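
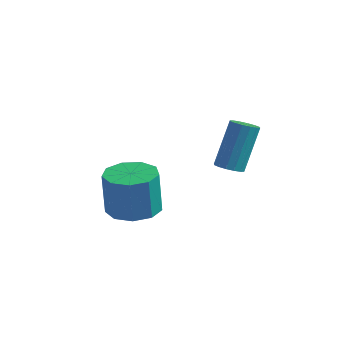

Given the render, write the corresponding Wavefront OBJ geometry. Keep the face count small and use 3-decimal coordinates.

v -3.677 -2.027 -4.243
v -2.648 -2.319 -4.221
v -2.714 -2.406 -2.314
v -3.743 -2.113 -2.337
v -2.702 -1.59 -4.19
v -2.768 -1.676 -2.283
v -3.212 -1.065 -4.184
v -3.278 -1.152 -2.277
v -3.939 -0.99 -4.206
v -4.006 -1.077 -2.299
v -4.544 -1.4 -4.245
v -4.61 -1.487 -2.338
v -4.743 -2.104 -4.284
v -4.81 -2.19 -2.377
v -4.443 -2.771 -4.304
v -4.51 -2.857 -2.397
v -3.785 -3.09 -4.295
v -3.851 -3.176 -2.388
v -3.076 -2.912 -4.263
v -3.142 -2.998 -2.356
v 0.594 -2.18 -0.594
v 1.02 -2.514 -0.45
v 1.092 -1.634 1.378
v 0.666 -1.3 1.234
v 1.145 -2.28 -0.568
v 1.216 -1.4 1.261
v 1.122 -2.019 -0.692
v 1.193 -1.14 1.136
v 0.957 -1.801 -0.79
v 1.029 -0.922 1.038
v 0.696 -1.685 -0.836
v 0.767 -0.806 0.992
v 0.407 -1.701 -0.817
v 0.478 -0.822 1.011
v 0.168 -1.846 -0.738
v 0.24 -0.966 1.09
v 0.044 -2.08 -0.621
v 0.115 -1.2 1.208
v 0.067 -2.34 -0.496
v 0.138 -1.461 1.332
v 0.231 -2.558 -0.398
v 0.303 -1.679 1.43
v 0.493 -2.674 -0.352
v 0.564 -1.795 1.476
v 0.782 -2.658 -0.371
v 0.853 -1.779 1.457
f 2 1 5
f 2 5 3
f 3 5 6
f 3 6 4
f 5 1 7
f 5 7 6
f 6 7 8
f 6 8 4
f 7 1 9
f 7 9 8
f 8 9 10
f 8 10 4
f 9 1 11
f 9 11 10
f 10 11 12
f 10 12 4
f 11 1 13
f 11 13 12
f 12 13 14
f 12 14 4
f 13 1 15
f 13 15 14
f 14 15 16
f 14 16 4
f 15 1 17
f 15 17 16
f 16 17 18
f 16 18 4
f 17 1 19
f 17 19 18
f 18 19 20
f 18 20 4
f 19 1 2
f 19 2 20
f 20 2 3
f 20 3 4
f 22 21 25
f 22 25 23
f 23 25 26
f 23 26 24
f 25 21 27
f 25 27 26
f 26 27 28
f 26 28 24
f 27 21 29
f 27 29 28
f 28 29 30
f 28 30 24
f 29 21 31
f 29 31 30
f 30 31 32
f 30 32 24
f 31 21 33
f 31 33 32
f 32 33 34
f 32 34 24
f 33 21 35
f 33 35 34
f 34 35 36
f 34 36 24
f 35 21 37
f 35 37 36
f 36 37 38
f 36 38 24
f 37 21 39
f 37 39 38
f 38 39 40
f 38 40 24
f 39 21 41
f 39 41 40
f 40 41 42
f 40 42 24
f 41 21 43
f 41 43 42
f 42 43 44
f 42 44 24
f 43 21 45
f 43 45 44
f 44 45 46
f 44 46 24
f 45 21 22
f 45 22 46
f 46 22 23
f 46 23 24



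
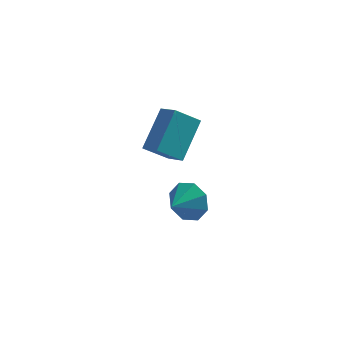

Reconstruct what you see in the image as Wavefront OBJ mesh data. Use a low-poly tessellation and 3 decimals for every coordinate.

v 2.727 -2.161 1.996
v 3.418 -0.571 3.351
v 2.063 -1.41 1.454
v 2.754 0.18 2.808
v 3.806 -1.86 1.092
v 4.497 -0.27 2.446
v 3.142 -1.109 0.549
v 3.833 0.481 1.904
v 3.996 -0.583 -2.912
v 4.443 -1.256 -3.598
v 3.304 -1.577 -2.388
v 4.867 -1.187 -2.909
v 4.78 -0.765 -2.222
v 4.234 -0.236 -1.939
v 3.549 0.09 -2.226
v 3.125 0.022 -2.915
v 3.212 -0.401 -3.602
v 3.758 -0.93 -3.885
f 2 4 1
f 5 2 1
f 1 4 3
f 3 5 1
f 2 8 4
f 6 2 5
f 6 8 2
f 4 8 3
f 7 5 3
f 3 8 7
f 7 6 5
f 8 6 7
f 10 9 12
f 10 12 11
f 12 9 13
f 12 13 11
f 13 9 14
f 13 14 11
f 14 9 15
f 14 15 11
f 15 9 16
f 15 16 11
f 16 9 17
f 16 17 11
f 17 9 18
f 17 18 11
f 18 9 10
f 18 10 11



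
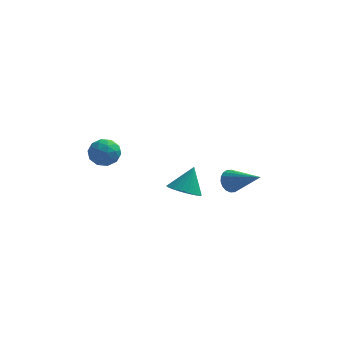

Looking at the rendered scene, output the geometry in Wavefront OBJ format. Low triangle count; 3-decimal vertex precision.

v -0.082 -2.423 0.602
v 0.338 -1.839 0.169
v 0.302 -1.797 1.818
v -0.003 -1.69 0.2
v -0.36 -1.686 0.311
v -0.662 -1.829 0.479
v -0.849 -2.089 0.672
v -0.884 -2.415 0.851
v -0.76 -2.743 0.981
v -0.501 -3.008 1.036
v -0.16 -3.156 1.004
v 0.197 -3.16 0.894
v 0.499 -3.017 0.725
v 0.686 -2.757 0.532
v 0.721 -2.431 0.353
v 0.597 -2.103 0.224
v -3.807 -2.455 2.903
v -3.273 -2.423 3.496
v -3.887 -3.737 3.044
v -3.353 -3.705 3.637
v -4.083 -3.399 3.741
v -4.034 -2.607 3.654
v -3.126 -3.553 2.886
v -3.077 -2.761 2.799
v -2.851 -3.102 3.485
v -3.443 -3.006 4.014
v -3.717 -3.154 2.526
v -4.309 -3.058 3.055
v -3.533 -2.326 3.187
v -3.627 -3.834 3.353
v -4.057 -3.654 3.414
v -3.742 -3.635 3.763
v -3.981 -2.434 3.28
v -3.666 -2.415 3.628
v -4.143 -2.99 3.773
v -3.494 -3.745 2.912
v -3.179 -3.726 3.26
v -3.418 -2.525 2.777
v -3.103 -2.506 3.126
v -3.017 -3.17 2.767
v -2.971 -2.706 3.529
v -3.018 -3.46 3.612
v -2.885 -3.371 3.171
v -2.856 -2.905 3.12
v -3.319 -2.65 3.84
v -3.366 -3.404 3.923
v -3.795 -3.224 3.984
v -3.766 -2.759 3.933
v -3.071 -3.049 3.834
v -3.794 -2.756 2.617
v -3.841 -3.51 2.7
v -3.394 -3.401 2.607
v -3.365 -2.936 2.556
v -4.142 -2.7 2.928
v -4.189 -3.454 3.011
v -4.304 -3.255 3.42
v -4.275 -2.789 3.369
v -4.089 -3.111 2.706
v 1.87 -0.47 0.165
v 2.232 -0.483 -0.387
v 3.29 -1.39 1.115
v 2.312 -0.23 -0.262
v 2.305 -0.024 -0.053
v 2.212 0.093 0.2
v 2.051 0.099 0.445
v 1.855 -0.008 0.636
v 1.661 -0.206 0.732
v 1.509 -0.457 0.717
v 1.428 -0.71 0.592
v 1.435 -0.916 0.383
v 1.529 -1.034 0.13
v 1.689 -1.039 -0.116
v 1.886 -0.932 -0.306
v 2.08 -0.734 -0.403
f 2 1 4
f 2 4 3
f 4 1 5
f 4 5 3
f 5 1 6
f 5 6 3
f 6 1 7
f 6 7 3
f 7 1 8
f 7 8 3
f 8 1 9
f 8 9 3
f 9 1 10
f 9 10 3
f 10 1 11
f 10 11 3
f 11 1 12
f 11 12 3
f 12 1 13
f 12 13 3
f 13 1 14
f 13 14 3
f 14 1 15
f 14 15 3
f 15 1 16
f 15 16 3
f 16 1 2
f 16 2 3
f 17 54 33
f 54 28 57
f 33 57 22
f 54 57 33
f 17 33 29
f 33 22 34
f 29 34 18
f 33 34 29
f 17 29 38
f 29 18 39
f 38 39 24
f 29 39 38
f 17 38 50
f 38 24 53
f 50 53 27
f 38 53 50
f 17 50 54
f 50 27 58
f 54 58 28
f 50 58 54
f 18 34 45
f 34 22 48
f 45 48 26
f 34 48 45
f 22 57 35
f 57 28 56
f 35 56 21
f 57 56 35
f 28 58 55
f 58 27 51
f 55 51 19
f 58 51 55
f 27 53 52
f 53 24 40
f 52 40 23
f 53 40 52
f 24 39 44
f 39 18 41
f 44 41 25
f 39 41 44
f 20 46 32
f 46 26 47
f 32 47 21
f 46 47 32
f 20 32 30
f 32 21 31
f 30 31 19
f 32 31 30
f 20 30 37
f 30 19 36
f 37 36 23
f 30 36 37
f 20 37 42
f 37 23 43
f 42 43 25
f 37 43 42
f 20 42 46
f 42 25 49
f 46 49 26
f 42 49 46
f 21 47 35
f 47 26 48
f 35 48 22
f 47 48 35
f 19 31 55
f 31 21 56
f 55 56 28
f 31 56 55
f 23 36 52
f 36 19 51
f 52 51 27
f 36 51 52
f 25 43 44
f 43 23 40
f 44 40 24
f 43 40 44
f 26 49 45
f 49 25 41
f 45 41 18
f 49 41 45
f 60 59 62
f 60 62 61
f 62 59 63
f 62 63 61
f 63 59 64
f 63 64 61
f 64 59 65
f 64 65 61
f 65 59 66
f 65 66 61
f 66 59 67
f 66 67 61
f 67 59 68
f 67 68 61
f 68 59 69
f 68 69 61
f 69 59 70
f 69 70 61
f 70 59 71
f 70 71 61
f 71 59 72
f 71 72 61
f 72 59 73
f 72 73 61
f 73 59 74
f 73 74 61
f 74 59 60
f 74 60 61



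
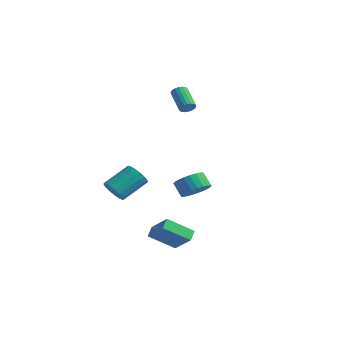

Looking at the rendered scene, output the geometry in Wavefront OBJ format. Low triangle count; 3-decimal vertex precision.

v 0.53 0.973 -2.078
v 1.296 0.813 -1.423
v 0.576 0.868 -0.567
v -0.19 1.027 -1.222
v 1.296 1.211 -1.448
v 0.576 1.265 -0.592
v 1.18 1.571 -1.569
v 0.46 1.626 -0.713
v 0.965 1.841 -1.767
v 0.245 1.896 -0.912
v 0.684 1.979 -2.013
v -0.036 2.034 -1.157
v 0.379 1.963 -2.269
v -0.341 2.018 -1.413
v 0.097 1.797 -2.495
v -0.623 1.852 -1.639
v -0.118 1.505 -2.658
v -0.839 1.56 -1.802
v -0.236 1.132 -2.733
v -0.956 1.187 -1.877
v -0.236 0.735 -2.708
v -0.956 0.789 -1.852
v -0.12 0.374 -2.587
v -0.84 0.429 -1.731
v 0.095 0.104 -2.388
v -0.625 0.159 -1.533
v 0.376 -0.034 -2.143
v -0.344 0.021 -1.287
v 0.681 -0.018 -1.887
v -0.039 0.037 -1.031
v 0.963 0.148 -1.661
v 0.243 0.203 -0.805
v 1.179 0.44 -1.498
v 0.458 0.495 -0.642
v -3.97 -1.725 -2.676
v -3.614 -1.316 -3.394
v -3.233 0.374 -2.243
v -3.59 -0.035 -1.524
v -4.031 -1.21 -3.411
v -3.651 0.48 -2.26
v -4.434 -1.222 -3.26
v -4.054 0.468 -2.109
v -4.731 -1.35 -2.975
v -4.351 0.341 -1.824
v -4.854 -1.563 -2.622
v -4.473 0.127 -1.471
v -4.774 -1.813 -2.28
v -4.393 -0.123 -1.129
v -4.51 -2.043 -2.03
v -4.129 -0.353 -0.878
v -4.122 -2.201 -1.927
v -3.742 -0.511 -0.776
v -3.7 -2.249 -1.996
v -3.319 -0.559 -0.844
v -3.339 -2.177 -2.22
v -2.959 -0.487 -1.069
v -3.123 -2.002 -2.549
v -2.743 -0.312 -1.398
v -3.101 -1.763 -2.907
v -2.721 -0.073 -1.756
v -3.278 -1.516 -3.212
v -2.898 0.174 -2.061
v -2.833 3.529 3.444
v -2.504 3.926 3.664
v -3.818 4.447 4.695
v -4.147 4.051 4.476
v -2.609 4.042 3.47
v -3.924 4.563 4.501
v -2.759 4.057 3.272
v -4.074 4.578 4.303
v -2.924 3.967 3.107
v -4.238 4.488 4.138
v -3.07 3.791 3.01
v -4.385 4.312 4.041
v -3.17 3.562 2.998
v -4.484 4.084 4.029
v -3.202 3.328 3.075
v -4.517 3.849 4.106
v -3.162 3.133 3.225
v -4.476 3.654 4.256
v -3.056 3.017 3.419
v -4.371 3.538 4.45
v -2.906 3.002 3.617
v -4.221 3.523 4.648
v -2.742 3.092 3.782
v -4.056 3.613 4.813
v -2.595 3.268 3.879
v -3.91 3.789 4.91
v -2.496 3.496 3.891
v -3.81 4.018 4.922
v -2.463 3.731 3.814
v -3.778 4.252 4.845
v 1.381 -3.86 -4.175
v 1.062 -3.243 -3.72
v 2.36 -2.56 -5.25
v 2.041 -1.944 -4.795
v 2.799 -3.976 -3.025
v 2.48 -3.36 -2.57
v 3.778 -2.677 -4.1
v 3.459 -2.06 -3.645
f 2 1 5
f 2 5 3
f 3 5 6
f 3 6 4
f 5 1 7
f 5 7 6
f 6 7 8
f 6 8 4
f 7 1 9
f 7 9 8
f 8 9 10
f 8 10 4
f 9 1 11
f 9 11 10
f 10 11 12
f 10 12 4
f 11 1 13
f 11 13 12
f 12 13 14
f 12 14 4
f 13 1 15
f 13 15 14
f 14 15 16
f 14 16 4
f 15 1 17
f 15 17 16
f 16 17 18
f 16 18 4
f 17 1 19
f 17 19 18
f 18 19 20
f 18 20 4
f 19 1 21
f 19 21 20
f 20 21 22
f 20 22 4
f 21 1 23
f 21 23 22
f 22 23 24
f 22 24 4
f 23 1 25
f 23 25 24
f 24 25 26
f 24 26 4
f 25 1 27
f 25 27 26
f 26 27 28
f 26 28 4
f 27 1 29
f 27 29 28
f 28 29 30
f 28 30 4
f 29 1 31
f 29 31 30
f 30 31 32
f 30 32 4
f 31 1 33
f 31 33 32
f 32 33 34
f 32 34 4
f 33 1 2
f 33 2 34
f 34 2 3
f 34 3 4
f 36 35 39
f 36 39 37
f 37 39 40
f 37 40 38
f 39 35 41
f 39 41 40
f 40 41 42
f 40 42 38
f 41 35 43
f 41 43 42
f 42 43 44
f 42 44 38
f 43 35 45
f 43 45 44
f 44 45 46
f 44 46 38
f 45 35 47
f 45 47 46
f 46 47 48
f 46 48 38
f 47 35 49
f 47 49 48
f 48 49 50
f 48 50 38
f 49 35 51
f 49 51 50
f 50 51 52
f 50 52 38
f 51 35 53
f 51 53 52
f 52 53 54
f 52 54 38
f 53 35 55
f 53 55 54
f 54 55 56
f 54 56 38
f 55 35 57
f 55 57 56
f 56 57 58
f 56 58 38
f 57 35 59
f 57 59 58
f 58 59 60
f 58 60 38
f 59 35 61
f 59 61 60
f 60 61 62
f 60 62 38
f 61 35 36
f 61 36 62
f 62 36 37
f 62 37 38
f 64 63 67
f 64 67 65
f 65 67 68
f 65 68 66
f 67 63 69
f 67 69 68
f 68 69 70
f 68 70 66
f 69 63 71
f 69 71 70
f 70 71 72
f 70 72 66
f 71 63 73
f 71 73 72
f 72 73 74
f 72 74 66
f 73 63 75
f 73 75 74
f 74 75 76
f 74 76 66
f 75 63 77
f 75 77 76
f 76 77 78
f 76 78 66
f 77 63 79
f 77 79 78
f 78 79 80
f 78 80 66
f 79 63 81
f 79 81 80
f 80 81 82
f 80 82 66
f 81 63 83
f 81 83 82
f 82 83 84
f 82 84 66
f 83 63 85
f 83 85 84
f 84 85 86
f 84 86 66
f 85 63 87
f 85 87 86
f 86 87 88
f 86 88 66
f 87 63 89
f 87 89 88
f 88 89 90
f 88 90 66
f 89 63 91
f 89 91 90
f 90 91 92
f 90 92 66
f 91 63 64
f 91 64 92
f 92 64 65
f 92 65 66
f 94 96 93
f 97 94 93
f 93 96 95
f 95 97 93
f 94 100 96
f 98 94 97
f 98 100 94
f 96 100 95
f 99 97 95
f 95 100 99
f 99 98 97
f 100 98 99



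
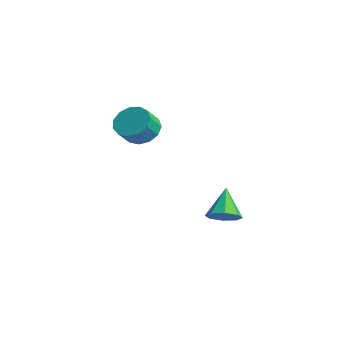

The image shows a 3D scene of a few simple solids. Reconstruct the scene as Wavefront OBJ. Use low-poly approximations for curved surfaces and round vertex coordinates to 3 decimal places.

v -0.491 1.871 -3.857
v -0.015 2.689 -3.932
v -1.489 2.589 -2.343
v -0.624 2.684 -4.33
v -1.155 2.202 -4.451
v -1.297 1.526 -4.224
v -0.968 1.052 -3.782
v -0.359 1.058 -3.384
v 0.172 1.539 -3.263
v 0.314 2.215 -3.49
v -2.299 -1.75 2.272
v -1.565 -1.086 2.593
v -1.187 -1.907 3.428
v -1.921 -2.57 3.108
v -2.04 -0.975 2.916
v -1.663 -1.796 3.752
v -2.598 -1.11 3.036
v -2.221 -1.93 3.871
v -3.06 -1.448 2.913
v -2.683 -2.268 3.748
v -3.281 -1.882 2.586
v -2.904 -2.702 3.422
v -3.19 -2.274 2.16
v -2.813 -3.094 2.996
v -2.816 -2.499 1.77
v -2.439 -3.32 2.605
v -2.277 -2.487 1.539
v -1.9 -3.307 2.374
v -1.746 -2.24 1.541
v -1.368 -3.061 2.376
v -1.39 -1.838 1.775
v -1.012 -2.659 2.61
v -1.322 -1.408 2.167
v -0.945 -2.228 3.002
f 2 1 4
f 2 4 3
f 4 1 5
f 4 5 3
f 5 1 6
f 5 6 3
f 6 1 7
f 6 7 3
f 7 1 8
f 7 8 3
f 8 1 9
f 8 9 3
f 9 1 10
f 9 10 3
f 10 1 2
f 10 2 3
f 12 11 15
f 12 15 13
f 13 15 16
f 13 16 14
f 15 11 17
f 15 17 16
f 16 17 18
f 16 18 14
f 17 11 19
f 17 19 18
f 18 19 20
f 18 20 14
f 19 11 21
f 19 21 20
f 20 21 22
f 20 22 14
f 21 11 23
f 21 23 22
f 22 23 24
f 22 24 14
f 23 11 25
f 23 25 24
f 24 25 26
f 24 26 14
f 25 11 27
f 25 27 26
f 26 27 28
f 26 28 14
f 27 11 29
f 27 29 28
f 28 29 30
f 28 30 14
f 29 11 31
f 29 31 30
f 30 31 32
f 30 32 14
f 31 11 33
f 31 33 32
f 32 33 34
f 32 34 14
f 33 11 12
f 33 12 34
f 34 12 13
f 34 13 14



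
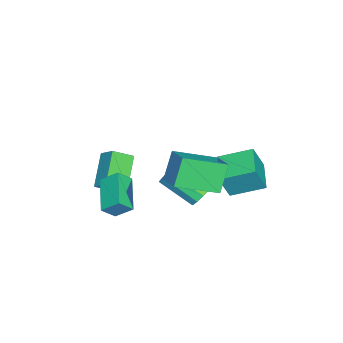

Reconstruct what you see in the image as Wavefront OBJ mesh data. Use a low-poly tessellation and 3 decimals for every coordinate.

v -4.683 0.672 -2.607
v -4.23 0.25 -1.219
v -5.097 2.286 -1.982
v -4.645 1.865 -0.594
v -3.155 1.195 -2.946
v -2.703 0.774 -1.558
v -3.57 2.81 -2.321
v -3.117 2.388 -0.933
v -1.994 0.186 -2.271
v -1.382 -0.053 -2.512
v -1.594 -1.686 -1.431
v -2.206 -1.446 -1.189
v -1.304 0.175 -2.153
v -1.516 -1.458 -1.071
v -1.489 0.407 -1.839
v -1.702 -1.226 -0.757
v -1.868 0.555 -1.689
v -2.08 -1.078 -0.608
v -2.294 0.562 -1.762
v -2.506 -1.07 -0.681
v -2.606 0.426 -2.029
v -2.818 -1.207 -0.948
v -2.684 0.198 -2.389
v -2.896 -1.435 -1.307
v -2.498 -0.034 -2.703
v -2.711 -1.667 -1.621
v -2.12 -0.182 -2.852
v -2.332 -1.815 -1.771
v -1.694 -0.19 -2.779
v -1.906 -1.822 -1.698
v -0.577 -0.786 1.702
v 0.518 0.032 2.245
v -1.547 1.021 0.935
v -0.453 1.839 1.478
v 0.213 -0.939 0.342
v 1.307 -0.121 0.885
v -0.758 0.868 -0.425
v 0.337 1.686 0.118
v 1.078 -2.912 -2.015
v -0.566 -3.51 -1.327
v 1.051 -2.067 -1.344
v -0.593 -2.665 -0.656
v 1.533 -3.415 -1.364
v -0.111 -4.013 -0.676
v 1.506 -2.57 -0.693
v -0.138 -3.168 -0.005
v -1.389 -3.732 -2.439
v -2.886 -3.902 -1.266
v -0.952 -3.013 -1.779
v -2.449 -3.182 -0.605
v -0.851 -4.578 -1.875
v -2.348 -4.747 -0.701
v -0.414 -3.858 -1.214
v -1.911 -4.028 -0.041
f 2 4 1
f 5 2 1
f 1 4 3
f 3 5 1
f 2 8 4
f 6 2 5
f 6 8 2
f 4 8 3
f 7 5 3
f 3 8 7
f 7 6 5
f 8 6 7
f 10 9 13
f 10 13 11
f 11 13 14
f 11 14 12
f 13 9 15
f 13 15 14
f 14 15 16
f 14 16 12
f 15 9 17
f 15 17 16
f 16 17 18
f 16 18 12
f 17 9 19
f 17 19 18
f 18 19 20
f 18 20 12
f 19 9 21
f 19 21 20
f 20 21 22
f 20 22 12
f 21 9 23
f 21 23 22
f 22 23 24
f 22 24 12
f 23 9 25
f 23 25 24
f 24 25 26
f 24 26 12
f 25 9 27
f 25 27 26
f 26 27 28
f 26 28 12
f 27 9 29
f 27 29 28
f 28 29 30
f 28 30 12
f 29 9 10
f 29 10 30
f 30 10 11
f 30 11 12
f 32 34 31
f 35 32 31
f 31 34 33
f 33 35 31
f 32 38 34
f 36 32 35
f 36 38 32
f 34 38 33
f 37 35 33
f 33 38 37
f 37 36 35
f 38 36 37
f 40 42 39
f 43 40 39
f 39 42 41
f 41 43 39
f 40 46 42
f 44 40 43
f 44 46 40
f 42 46 41
f 45 43 41
f 41 46 45
f 45 44 43
f 46 44 45
f 48 50 47
f 51 48 47
f 47 50 49
f 49 51 47
f 48 54 50
f 52 48 51
f 52 54 48
f 50 54 49
f 53 51 49
f 49 54 53
f 53 52 51
f 54 52 53



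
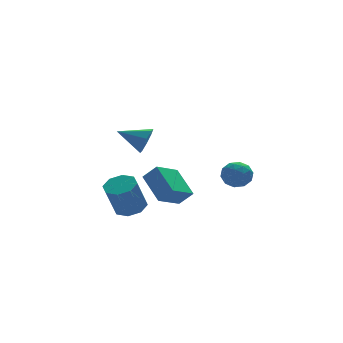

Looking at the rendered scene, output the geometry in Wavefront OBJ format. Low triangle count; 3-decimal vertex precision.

v -3.483 -0.353 -1.362
v -2.665 -0.89 -1.156
v -3.418 -1.283 0.809
v -4.237 -0.747 0.602
v -2.584 -0.15 -0.976
v -3.337 -0.543 0.988
v -3.029 0.471 -1.023
v -3.782 0.077 0.941
v -3.741 0.608 -1.268
v -4.494 0.215 0.696
v -4.302 0.183 -1.569
v -5.055 -0.21 0.396
v -4.383 -0.557 -1.748
v -5.136 -0.95 0.216
v -3.938 -1.177 -1.701
v -4.691 -1.571 0.263
v -3.226 -1.315 -1.456
v -3.979 -1.708 0.508
v 3.991 0.962 0.21
v 4.3 0.543 -0.643
v 2.46 0.617 -0.177
v 2.769 0.198 -1.03
v 2.973 -0.24 -0.155
v 3.919 -0.027 0.084
v 2.841 1.187 -0.904
v 3.787 1.4 -0.665
v 3.59 0.682 -1.331
v 3.671 -0.2 -0.868
v 3.089 1.36 0.048
v 3.17 0.478 0.511
v 4.28 0.783 -0.182
v 2.48 0.377 -0.638
v 2.6 0.12 -0.123
v 2.782 -0.126 -0.624
v 4.056 0.448 0.245
v 4.238 0.202 -0.256
v 3.457 -0.258 0.03
v 2.522 0.958 -0.564
v 2.704 0.712 -1.065
v 3.978 1.286 -0.196
v 4.16 1.04 -0.697
v 3.303 1.418 -0.85
v 4.044 0.618 -1.088
v 3.145 0.415 -1.316
v 3.187 0.996 -1.242
v 3.743 1.122 -1.101
v 4.092 0.1 -0.816
v 3.192 -0.103 -1.043
v 3.312 -0.36 -0.529
v 3.868 -0.235 -0.389
v 3.675 0.182 -1.22
v 3.568 1.263 0.223
v 2.668 1.06 -0.004
v 2.892 1.395 -0.431
v 3.448 1.52 -0.291
v 3.615 0.745 0.496
v 2.716 0.542 0.268
v 3.017 0.038 0.281
v 3.573 0.164 0.422
v 3.085 0.978 0.4
v -1.672 1.782 2.595
v -1.16 2.075 3.34
v -3.108 2.738 3.205
v -1.104 2.524 2.771
v -1.38 2.538 2.098
v -1.827 2.11 1.717
v -2.183 1.49 1.85
v -2.239 1.041 2.419
v -1.963 1.027 3.092
v -1.516 1.455 3.473
v -2.199 -1.327 -0.74
v -1.529 -1.791 0.127
v -2.435 0.485 0.412
v -1.765 0.021 1.279
v -0.675 -0.621 -1.539
v -0.005 -1.085 -0.672
v -0.911 1.191 -0.387
v -0.241 0.727 0.48
f 2 1 5
f 2 5 3
f 3 5 6
f 3 6 4
f 5 1 7
f 5 7 6
f 6 7 8
f 6 8 4
f 7 1 9
f 7 9 8
f 8 9 10
f 8 10 4
f 9 1 11
f 9 11 10
f 10 11 12
f 10 12 4
f 11 1 13
f 11 13 12
f 12 13 14
f 12 14 4
f 13 1 15
f 13 15 14
f 14 15 16
f 14 16 4
f 15 1 17
f 15 17 16
f 16 17 18
f 16 18 4
f 17 1 2
f 17 2 18
f 18 2 3
f 18 3 4
f 19 56 35
f 56 30 59
f 35 59 24
f 56 59 35
f 19 35 31
f 35 24 36
f 31 36 20
f 35 36 31
f 19 31 40
f 31 20 41
f 40 41 26
f 31 41 40
f 19 40 52
f 40 26 55
f 52 55 29
f 40 55 52
f 19 52 56
f 52 29 60
f 56 60 30
f 52 60 56
f 20 36 47
f 36 24 50
f 47 50 28
f 36 50 47
f 24 59 37
f 59 30 58
f 37 58 23
f 59 58 37
f 30 60 57
f 60 29 53
f 57 53 21
f 60 53 57
f 29 55 54
f 55 26 42
f 54 42 25
f 55 42 54
f 26 41 46
f 41 20 43
f 46 43 27
f 41 43 46
f 22 48 34
f 48 28 49
f 34 49 23
f 48 49 34
f 22 34 32
f 34 23 33
f 32 33 21
f 34 33 32
f 22 32 39
f 32 21 38
f 39 38 25
f 32 38 39
f 22 39 44
f 39 25 45
f 44 45 27
f 39 45 44
f 22 44 48
f 44 27 51
f 48 51 28
f 44 51 48
f 23 49 37
f 49 28 50
f 37 50 24
f 49 50 37
f 21 33 57
f 33 23 58
f 57 58 30
f 33 58 57
f 25 38 54
f 38 21 53
f 54 53 29
f 38 53 54
f 27 45 46
f 45 25 42
f 46 42 26
f 45 42 46
f 28 51 47
f 51 27 43
f 47 43 20
f 51 43 47
f 62 61 64
f 62 64 63
f 64 61 65
f 64 65 63
f 65 61 66
f 65 66 63
f 66 61 67
f 66 67 63
f 67 61 68
f 67 68 63
f 68 61 69
f 68 69 63
f 69 61 70
f 69 70 63
f 70 61 62
f 70 62 63
f 72 74 71
f 75 72 71
f 71 74 73
f 73 75 71
f 72 78 74
f 76 72 75
f 76 78 72
f 74 78 73
f 77 75 73
f 73 78 77
f 77 76 75
f 78 76 77



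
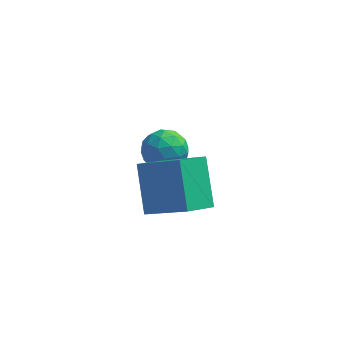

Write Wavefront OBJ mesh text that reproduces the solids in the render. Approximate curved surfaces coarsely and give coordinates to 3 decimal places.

v 3.759 -3.113 2.543
v 3.355 -1.916 3.811
v 2.375 -2.578 1.597
v 1.971 -1.381 2.866
v 4.449 -2.299 1.994
v 4.045 -1.102 3.263
v 3.065 -1.764 1.049
v 2.661 -0.567 2.317
v 2.581 1.816 0.361
v 3.15 1.266 0.616
v 1.71 1.334 1.264
v 2.279 0.784 1.519
v 2.386 1.594 1.672
v 2.924 1.892 1.114
v 1.936 0.708 0.766
v 2.474 1.006 0.208
v 2.751 0.582 0.866
v 3.029 1.129 1.426
v 1.831 1.471 0.454
v 2.109 2.018 1.014
v 2.942 1.583 0.409
v 1.918 1.017 1.471
v 1.981 1.492 1.561
v 2.315 1.17 1.711
v 2.809 1.951 0.702
v 3.143 1.628 0.852
v 2.694 1.821 1.472
v 1.717 0.972 1.028
v 2.051 0.649 1.178
v 2.545 1.43 0.169
v 2.879 1.108 0.319
v 2.166 0.779 0.408
v 3.042 0.858 0.706
v 2.53 0.575 1.237
v 2.329 0.53 0.795
v 2.645 0.705 0.466
v 3.205 1.18 1.035
v 2.693 0.897 1.566
v 2.756 1.372 1.656
v 3.072 1.548 1.328
v 2.971 0.778 1.183
v 2.167 1.703 0.314
v 1.655 1.42 0.845
v 1.788 1.052 0.552
v 2.104 1.228 0.224
v 2.33 2.025 0.643
v 1.818 1.742 1.174
v 2.215 1.895 1.414
v 2.531 2.07 1.085
v 1.889 1.822 0.697
f 2 4 1
f 5 2 1
f 1 4 3
f 3 5 1
f 2 8 4
f 6 2 5
f 6 8 2
f 4 8 3
f 7 5 3
f 3 8 7
f 7 6 5
f 8 6 7
f 9 46 25
f 46 20 49
f 25 49 14
f 46 49 25
f 9 25 21
f 25 14 26
f 21 26 10
f 25 26 21
f 9 21 30
f 21 10 31
f 30 31 16
f 21 31 30
f 9 30 42
f 30 16 45
f 42 45 19
f 30 45 42
f 9 42 46
f 42 19 50
f 46 50 20
f 42 50 46
f 10 26 37
f 26 14 40
f 37 40 18
f 26 40 37
f 14 49 27
f 49 20 48
f 27 48 13
f 49 48 27
f 20 50 47
f 50 19 43
f 47 43 11
f 50 43 47
f 19 45 44
f 45 16 32
f 44 32 15
f 45 32 44
f 16 31 36
f 31 10 33
f 36 33 17
f 31 33 36
f 12 38 24
f 38 18 39
f 24 39 13
f 38 39 24
f 12 24 22
f 24 13 23
f 22 23 11
f 24 23 22
f 12 22 29
f 22 11 28
f 29 28 15
f 22 28 29
f 12 29 34
f 29 15 35
f 34 35 17
f 29 35 34
f 12 34 38
f 34 17 41
f 38 41 18
f 34 41 38
f 13 39 27
f 39 18 40
f 27 40 14
f 39 40 27
f 11 23 47
f 23 13 48
f 47 48 20
f 23 48 47
f 15 28 44
f 28 11 43
f 44 43 19
f 28 43 44
f 17 35 36
f 35 15 32
f 36 32 16
f 35 32 36
f 18 41 37
f 41 17 33
f 37 33 10
f 41 33 37



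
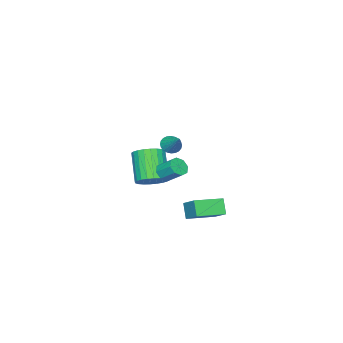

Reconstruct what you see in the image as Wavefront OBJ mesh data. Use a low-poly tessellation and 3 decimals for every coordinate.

v 2.293 0.484 -1.003
v 2.545 0.129 -0.533
v 2.538 1.062 0.173
v 2.287 1.416 -0.297
v 2.887 0.342 -0.811
v 2.881 1.275 -0.105
v 2.882 0.638 -1.201
v 2.875 1.571 -0.495
v 2.532 0.843 -1.476
v 2.525 1.776 -0.769
v 2.042 0.838 -1.473
v 2.035 1.771 -0.767
v 1.699 0.625 -1.195
v 1.693 1.558 -0.489
v 1.705 0.329 -0.805
v 1.698 1.262 -0.099
v 2.055 0.124 -0.531
v 2.048 1.057 0.176
v -1.153 -3.083 -4.131
v -0.28 -3.172 -3.693
v -1.235 -4.165 -1.991
v -2.107 -4.077 -2.429
v -0.396 -2.833 -3.561
v -1.351 -3.826 -1.858
v -0.628 -2.531 -3.515
v -1.582 -3.525 -1.812
v -0.939 -2.314 -3.563
v -1.893 -3.308 -1.86
v -1.282 -2.214 -3.697
v -2.237 -3.208 -1.995
v -1.606 -2.247 -3.898
v -2.561 -3.24 -2.195
v -1.861 -2.406 -4.134
v -2.816 -3.4 -2.431
v -2.008 -2.669 -4.369
v -2.963 -3.662 -2.667
v -2.025 -2.995 -4.569
v -2.98 -3.988 -2.867
v -1.909 -3.334 -4.702
v -2.864 -4.327 -2.999
v -1.678 -3.635 -4.748
v -2.632 -4.629 -3.045
v -1.367 -3.852 -4.7
v -2.321 -4.846 -2.997
v -1.023 -3.952 -4.565
v -1.978 -4.946 -2.863
v -0.699 -3.92 -4.365
v -1.654 -4.913 -2.662
v -0.444 -3.76 -4.129
v -1.399 -4.754 -2.426
v -0.297 -3.498 -3.893
v -1.252 -4.491 -2.191
v 1.14 0.012 0.522
v 1.461 -0.434 0.81
v 1.74 1.048 1.458
v 1.616 -0.368 0.637
v 1.7 -0.244 0.447
v 1.698 -0.081 0.268
v 1.611 0.096 0.127
v 1.452 0.26 0.047
v 1.246 0.386 0.039
v 1.024 0.456 0.105
v 0.819 0.457 0.234
v 0.664 0.391 0.407
v 0.58 0.268 0.597
v 0.582 0.105 0.776
v 0.669 -0.072 0.917
v 0.828 -0.236 0.997
v 1.034 -0.363 1.005
v 1.256 -0.432 0.939
v 1.044 2.72 -3.032
v 1.57 3.814 -2.275
v 1.413 3.167 -3.932
v 1.938 4.26 -3.175
v 2.522 1.88 -2.845
v 3.047 2.973 -2.088
v 2.89 2.326 -3.745
v 3.416 3.42 -2.988
f 2 1 5
f 2 5 3
f 3 5 6
f 3 6 4
f 5 1 7
f 5 7 6
f 6 7 8
f 6 8 4
f 7 1 9
f 7 9 8
f 8 9 10
f 8 10 4
f 9 1 11
f 9 11 10
f 10 11 12
f 10 12 4
f 11 1 13
f 11 13 12
f 12 13 14
f 12 14 4
f 13 1 15
f 13 15 14
f 14 15 16
f 14 16 4
f 15 1 17
f 15 17 16
f 16 17 18
f 16 18 4
f 17 1 2
f 17 2 18
f 18 2 3
f 18 3 4
f 20 19 23
f 20 23 21
f 21 23 24
f 21 24 22
f 23 19 25
f 23 25 24
f 24 25 26
f 24 26 22
f 25 19 27
f 25 27 26
f 26 27 28
f 26 28 22
f 27 19 29
f 27 29 28
f 28 29 30
f 28 30 22
f 29 19 31
f 29 31 30
f 30 31 32
f 30 32 22
f 31 19 33
f 31 33 32
f 32 33 34
f 32 34 22
f 33 19 35
f 33 35 34
f 34 35 36
f 34 36 22
f 35 19 37
f 35 37 36
f 36 37 38
f 36 38 22
f 37 19 39
f 37 39 38
f 38 39 40
f 38 40 22
f 39 19 41
f 39 41 40
f 40 41 42
f 40 42 22
f 41 19 43
f 41 43 42
f 42 43 44
f 42 44 22
f 43 19 45
f 43 45 44
f 44 45 46
f 44 46 22
f 45 19 47
f 45 47 46
f 46 47 48
f 46 48 22
f 47 19 49
f 47 49 48
f 48 49 50
f 48 50 22
f 49 19 51
f 49 51 50
f 50 51 52
f 50 52 22
f 51 19 20
f 51 20 52
f 52 20 21
f 52 21 22
f 54 53 56
f 54 56 55
f 56 53 57
f 56 57 55
f 57 53 58
f 57 58 55
f 58 53 59
f 58 59 55
f 59 53 60
f 59 60 55
f 60 53 61
f 60 61 55
f 61 53 62
f 61 62 55
f 62 53 63
f 62 63 55
f 63 53 64
f 63 64 55
f 64 53 65
f 64 65 55
f 65 53 66
f 65 66 55
f 66 53 67
f 66 67 55
f 67 53 68
f 67 68 55
f 68 53 69
f 68 69 55
f 69 53 70
f 69 70 55
f 70 53 54
f 70 54 55
f 72 74 71
f 75 72 71
f 71 74 73
f 73 75 71
f 72 78 74
f 76 72 75
f 76 78 72
f 74 78 73
f 77 75 73
f 73 78 77
f 77 76 75
f 78 76 77



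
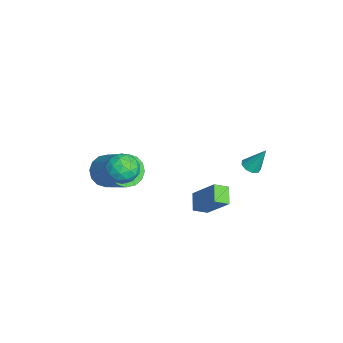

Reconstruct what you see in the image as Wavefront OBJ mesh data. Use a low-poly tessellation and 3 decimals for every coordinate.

v -4.569 -3.558 -1.404
v -3.945 -3.662 -2.114
v -2.488 -2.767 -0.965
v -3.111 -2.662 -0.256
v -4.154 -3.223 -2.191
v -2.697 -2.328 -1.042
v -4.473 -2.874 -2.057
v -3.016 -1.979 -0.909
v -4.819 -2.708 -1.749
v -3.362 -1.813 -0.6
v -5.097 -2.77 -1.348
v -3.64 -1.875 -0.2
v -5.233 -3.043 -0.962
v -3.776 -2.147 0.186
v -5.192 -3.453 -0.695
v -3.735 -2.558 0.454
v -4.983 -3.892 -0.618
v -3.526 -2.997 0.531
v -4.664 -4.241 -0.751
v -3.207 -3.346 0.397
v -4.318 -4.407 -1.06
v -2.861 -3.512 0.089
v -4.04 -4.345 -1.46
v -2.583 -3.45 -0.312
v -3.904 -4.073 -1.846
v -2.447 -3.177 -0.698
v 1.273 -2.599 4.183
v 1.953 -2.659 3.639
v 0.747 -3.801 3.661
v 1.427 -3.861 3.117
v 1.544 -3.969 3.975
v 1.869 -3.226 4.298
v 0.831 -3.234 3.002
v 1.156 -2.491 3.325
v 1.68 -3.052 2.909
v 2.12 -3.506 3.51
v 0.58 -2.954 3.79
v 1.02 -3.408 4.391
v 1.659 -2.523 3.957
v 1.041 -3.937 3.343
v 1.11 -4 3.847
v 1.509 -4.035 3.527
v 1.61 -2.856 4.344
v 2.009 -2.892 4.024
v 1.769 -3.662 4.222
v 0.691 -3.568 3.276
v 1.09 -3.604 2.956
v 1.191 -2.425 3.773
v 1.59 -2.46 3.453
v 0.931 -2.798 3.078
v 1.898 -2.79 3.208
v 1.589 -3.496 2.901
v 1.239 -3.128 2.834
v 1.43 -2.691 3.024
v 2.157 -3.057 3.562
v 1.848 -3.763 3.255
v 1.917 -3.826 3.759
v 2.108 -3.39 3.949
v 1.996 -3.288 3.133
v 0.852 -2.697 4.045
v 0.543 -3.403 3.738
v 0.592 -3.07 3.351
v 0.783 -2.634 3.541
v 1.111 -2.964 4.399
v 0.802 -3.67 4.092
v 1.27 -3.769 4.276
v 1.461 -3.332 4.466
v 0.704 -3.172 4.167
v -1.086 0.943 -2.002
v -0.931 0.23 -1.629
v -1.949 1.027 -1.484
v -1.794 0.313 -1.111
v -0.186 1.847 -0.649
v -0.031 1.133 -0.276
v -1.049 1.93 -0.131
v -0.894 1.217 0.242
v 0.093 2.772 2.282
v 0.595 2.768 2.195
v 0.307 3.408 3.498
v 0.454 3.06 2.067
v 0.144 3.217 2.039
v -0.19 3.166 2.125
v -0.392 2.93 2.284
v -0.367 2.62 2.442
v -0.127 2.381 2.525
v 0.216 2.325 2.494
v 0.501 2.478 2.363
f 2 1 5
f 2 5 3
f 3 5 6
f 3 6 4
f 5 1 7
f 5 7 6
f 6 7 8
f 6 8 4
f 7 1 9
f 7 9 8
f 8 9 10
f 8 10 4
f 9 1 11
f 9 11 10
f 10 11 12
f 10 12 4
f 11 1 13
f 11 13 12
f 12 13 14
f 12 14 4
f 13 1 15
f 13 15 14
f 14 15 16
f 14 16 4
f 15 1 17
f 15 17 16
f 16 17 18
f 16 18 4
f 17 1 19
f 17 19 18
f 18 19 20
f 18 20 4
f 19 1 21
f 19 21 20
f 20 21 22
f 20 22 4
f 21 1 23
f 21 23 22
f 22 23 24
f 22 24 4
f 23 1 25
f 23 25 24
f 24 25 26
f 24 26 4
f 25 1 2
f 25 2 26
f 26 2 3
f 26 3 4
f 27 64 43
f 64 38 67
f 43 67 32
f 64 67 43
f 27 43 39
f 43 32 44
f 39 44 28
f 43 44 39
f 27 39 48
f 39 28 49
f 48 49 34
f 39 49 48
f 27 48 60
f 48 34 63
f 60 63 37
f 48 63 60
f 27 60 64
f 60 37 68
f 64 68 38
f 60 68 64
f 28 44 55
f 44 32 58
f 55 58 36
f 44 58 55
f 32 67 45
f 67 38 66
f 45 66 31
f 67 66 45
f 38 68 65
f 68 37 61
f 65 61 29
f 68 61 65
f 37 63 62
f 63 34 50
f 62 50 33
f 63 50 62
f 34 49 54
f 49 28 51
f 54 51 35
f 49 51 54
f 30 56 42
f 56 36 57
f 42 57 31
f 56 57 42
f 30 42 40
f 42 31 41
f 40 41 29
f 42 41 40
f 30 40 47
f 40 29 46
f 47 46 33
f 40 46 47
f 30 47 52
f 47 33 53
f 52 53 35
f 47 53 52
f 30 52 56
f 52 35 59
f 56 59 36
f 52 59 56
f 31 57 45
f 57 36 58
f 45 58 32
f 57 58 45
f 29 41 65
f 41 31 66
f 65 66 38
f 41 66 65
f 33 46 62
f 46 29 61
f 62 61 37
f 46 61 62
f 35 53 54
f 53 33 50
f 54 50 34
f 53 50 54
f 36 59 55
f 59 35 51
f 55 51 28
f 59 51 55
f 70 72 69
f 73 70 69
f 69 72 71
f 71 73 69
f 70 76 72
f 74 70 73
f 74 76 70
f 72 76 71
f 75 73 71
f 71 76 75
f 75 74 73
f 76 74 75
f 78 77 80
f 78 80 79
f 80 77 81
f 80 81 79
f 81 77 82
f 81 82 79
f 82 77 83
f 82 83 79
f 83 77 84
f 83 84 79
f 84 77 85
f 84 85 79
f 85 77 86
f 85 86 79
f 86 77 87
f 86 87 79
f 87 77 78
f 87 78 79



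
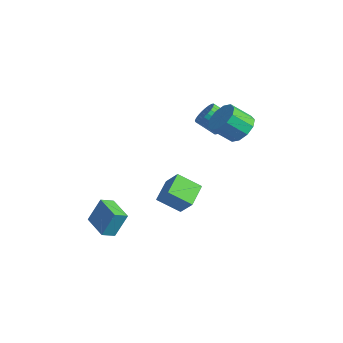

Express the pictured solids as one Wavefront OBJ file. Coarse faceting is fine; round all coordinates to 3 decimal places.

v -3.47 3.964 1.913
v -2.765 3.785 2.219
v -3.364 2.917 3.093
v -4.07 3.096 2.787
v -2.849 4.023 2.397
v -3.448 3.155 3.271
v -3.028 4.251 2.501
v -3.627 3.383 3.375
v -3.274 4.436 2.515
v -3.873 3.568 3.39
v -3.55 4.548 2.438
v -4.149 3.68 3.313
v -3.814 4.572 2.281
v -4.413 3.704 3.155
v -4.026 4.504 2.068
v -4.625 3.636 2.942
v -4.153 4.353 1.831
v -4.752 3.485 2.705
v -4.176 4.143 1.607
v -4.775 3.275 2.481
v -4.092 3.905 1.429
v -4.691 3.037 2.303
v -3.913 3.677 1.325
v -4.512 2.809 2.199
v -3.667 3.492 1.31
v -4.266 2.624 2.185
v -3.391 3.38 1.387
v -3.99 2.512 2.262
v -3.127 3.356 1.545
v -3.726 2.488 2.419
v -2.915 3.424 1.758
v -3.514 2.556 2.632
v -2.788 3.575 1.995
v -3.387 2.707 2.869
v -0.49 3.438 3.262
v 0.264 2.901 2.912
v -0.036 1.844 3.889
v -0.79 2.382 4.238
v 0.478 3.256 3.362
v 0.178 2.199 4.339
v 0.322 3.681 3.774
v 0.022 2.624 4.75
v -0.144 4.013 3.99
v -0.444 2.956 4.967
v -0.743 4.126 3.928
v -1.043 3.069 4.905
v -1.244 3.976 3.611
v -1.544 2.919 4.588
v -1.458 3.621 3.161
v -1.758 2.564 4.138
v -1.302 3.196 2.75
v -1.602 2.139 3.726
v -0.836 2.864 2.533
v -1.136 1.807 3.51
v -0.237 2.751 2.595
v -0.537 1.694 3.572
v 0.708 -0.671 -1.261
v 0.078 -1.748 -0.411
v -0.232 0.341 -0.677
v -0.863 -0.736 0.173
v 1.563 -0.424 -0.313
v 0.932 -1.501 0.537
v 0.622 0.588 0.271
v -0.008 -0.489 1.121
v -3.207 -4.167 -3.115
v -3.001 -3.509 -1.659
v -3.297 -3.383 -3.456
v -3.09 -2.725 -2.001
v -1.57 -4.095 -3.379
v -1.363 -3.437 -1.924
v -1.659 -3.311 -3.721
v -1.453 -2.653 -2.265
f 2 1 5
f 2 5 3
f 3 5 6
f 3 6 4
f 5 1 7
f 5 7 6
f 6 7 8
f 6 8 4
f 7 1 9
f 7 9 8
f 8 9 10
f 8 10 4
f 9 1 11
f 9 11 10
f 10 11 12
f 10 12 4
f 11 1 13
f 11 13 12
f 12 13 14
f 12 14 4
f 13 1 15
f 13 15 14
f 14 15 16
f 14 16 4
f 15 1 17
f 15 17 16
f 16 17 18
f 16 18 4
f 17 1 19
f 17 19 18
f 18 19 20
f 18 20 4
f 19 1 21
f 19 21 20
f 20 21 22
f 20 22 4
f 21 1 23
f 21 23 22
f 22 23 24
f 22 24 4
f 23 1 25
f 23 25 24
f 24 25 26
f 24 26 4
f 25 1 27
f 25 27 26
f 26 27 28
f 26 28 4
f 27 1 29
f 27 29 28
f 28 29 30
f 28 30 4
f 29 1 31
f 29 31 30
f 30 31 32
f 30 32 4
f 31 1 33
f 31 33 32
f 32 33 34
f 32 34 4
f 33 1 2
f 33 2 34
f 34 2 3
f 34 3 4
f 36 35 39
f 36 39 37
f 37 39 40
f 37 40 38
f 39 35 41
f 39 41 40
f 40 41 42
f 40 42 38
f 41 35 43
f 41 43 42
f 42 43 44
f 42 44 38
f 43 35 45
f 43 45 44
f 44 45 46
f 44 46 38
f 45 35 47
f 45 47 46
f 46 47 48
f 46 48 38
f 47 35 49
f 47 49 48
f 48 49 50
f 48 50 38
f 49 35 51
f 49 51 50
f 50 51 52
f 50 52 38
f 51 35 53
f 51 53 52
f 52 53 54
f 52 54 38
f 53 35 55
f 53 55 54
f 54 55 56
f 54 56 38
f 55 35 36
f 55 36 56
f 56 36 37
f 56 37 38
f 58 60 57
f 61 58 57
f 57 60 59
f 59 61 57
f 58 64 60
f 62 58 61
f 62 64 58
f 60 64 59
f 63 61 59
f 59 64 63
f 63 62 61
f 64 62 63
f 66 68 65
f 69 66 65
f 65 68 67
f 67 69 65
f 66 72 68
f 70 66 69
f 70 72 66
f 68 72 67
f 71 69 67
f 67 72 71
f 71 70 69
f 72 70 71



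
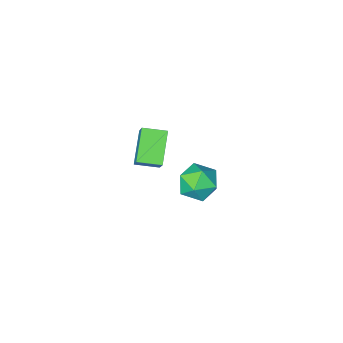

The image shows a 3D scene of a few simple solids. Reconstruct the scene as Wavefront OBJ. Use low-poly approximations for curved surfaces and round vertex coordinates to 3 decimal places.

v 1.081 2.253 2.142
v 1.491 3.278 3.563
v 2.091 3.482 0.963
v 2.501 4.507 2.384
v 2.159 1.553 2.336
v 2.569 2.578 3.757
v 3.169 2.782 1.157
v 3.579 3.807 2.578
v -1.934 2.383 -4.29
v -1.541 3.007 -3.292
v -0.599 0.933 -3.908
v -0.206 1.557 -2.91
v -1.337 1.046 -2.916
v -2.162 1.942 -3.153
v 0.022 1.998 -4.047
v -0.803 2.894 -4.284
v -0.332 2.769 -3.142
v -1.172 2.181 -2.444
v -0.968 1.759 -4.756
v -1.808 1.171 -4.058
f 2 4 1
f 5 2 1
f 1 4 3
f 3 5 1
f 2 8 4
f 6 2 5
f 6 8 2
f 4 8 3
f 7 5 3
f 3 8 7
f 7 6 5
f 8 6 7
f 9 20 14
f 9 14 10
f 9 10 16
f 9 16 19
f 9 19 20
f 10 14 18
f 14 20 13
f 20 19 11
f 19 16 15
f 16 10 17
f 12 18 13
f 12 13 11
f 12 11 15
f 12 15 17
f 12 17 18
f 13 18 14
f 11 13 20
f 15 11 19
f 17 15 16
f 18 17 10



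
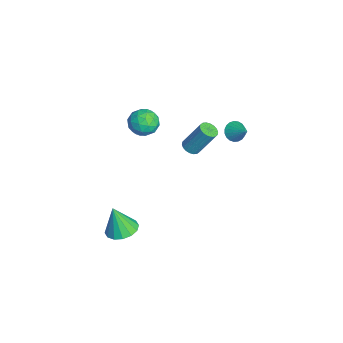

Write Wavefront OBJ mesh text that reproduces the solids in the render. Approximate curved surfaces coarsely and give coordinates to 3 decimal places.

v -1.765 -3.754 -4.527
v -1.28 -2.964 -4.277
v -1.935 -4.206 -2.773
v -1.756 -2.825 -4.287
v -2.235 -2.934 -4.362
v -2.588 -3.263 -4.481
v -2.72 -3.724 -4.613
v -2.596 -4.192 -4.721
v -2.25 -4.544 -4.778
v -1.773 -4.684 -4.767
v -1.294 -4.574 -4.693
v -0.941 -4.245 -4.574
v -0.809 -3.785 -4.442
v -0.933 -3.316 -4.334
v -1.875 0.004 2.189
v -1.345 0.075 2.061
v -1.074 0.986 3.683
v -1.605 0.916 3.811
v -1.451 0.274 1.967
v -1.18 1.186 3.588
v -1.641 0.42 1.916
v -1.37 1.332 3.538
v -1.877 0.484 1.92
v -1.606 1.395 3.542
v -2.113 0.452 1.977
v -1.842 1.364 3.599
v -2.302 0.332 2.076
v -2.031 1.244 3.698
v -2.406 0.147 2.197
v -2.136 1.059 3.819
v -2.406 -0.066 2.317
v -2.135 0.845 3.939
v -2.3 -0.266 2.412
v -2.029 0.646 4.033
v -2.11 -0.412 2.462
v -1.839 0.5 4.084
v -1.874 -0.475 2.458
v -1.603 0.436 4.08
v -1.638 -0.444 2.401
v -1.367 0.468 4.023
v -1.449 -0.324 2.302
v -1.178 0.588 3.924
v -1.344 -0.139 2.181
v -1.074 0.773 3.803
v -3.05 -1.744 2.768
v -2.356 -2.07 3.266
v -3.984 -2.65 3.474
v -3.29 -2.976 3.972
v -3.579 -2.118 4.099
v -3.002 -1.558 3.662
v -3.338 -3.162 3.078
v -2.761 -2.602 2.641
v -2.534 -2.947 3.458
v -2.683 -2.302 4.089
v -3.657 -2.418 2.651
v -3.806 -1.773 3.282
v -2.621 -1.827 2.955
v -3.719 -2.893 3.785
v -3.889 -2.388 3.859
v -3.481 -2.58 4.152
v -3.001 -1.526 3.188
v -2.593 -1.718 3.481
v -3.312 -1.746 3.97
v -3.747 -3.002 3.259
v -3.339 -3.194 3.552
v -2.859 -2.14 2.588
v -2.451 -2.332 2.881
v -3.028 -2.974 2.77
v -2.318 -2.535 3.36
v -2.866 -3.067 3.775
v -2.895 -3.176 3.25
v -2.556 -2.847 2.993
v -2.405 -2.155 3.731
v -2.954 -2.688 4.146
v -3.124 -2.183 4.221
v -2.785 -1.854 3.964
v -2.51 -2.671 3.844
v -3.386 -2.032 2.594
v -3.935 -2.565 3.009
v -3.555 -2.866 2.776
v -3.216 -2.537 2.519
v -3.474 -1.653 2.965
v -4.022 -2.185 3.38
v -3.784 -1.873 3.747
v -3.445 -1.544 3.49
v -3.83 -2.049 2.896
v -4.151 2.714 1.111
v -3.917 3.074 0.596
v -3.269 3.226 1.869
v -4.109 3.245 0.704
v -4.308 3.324 0.882
v -4.48 3.297 1.1
v -4.595 3.17 1.32
v -4.633 2.964 1.503
v -4.588 2.715 1.619
v -4.467 2.465 1.647
v -4.291 2.259 1.582
v -4.091 2.131 1.436
v -3.902 2.104 1.234
v -3.755 2.183 1.01
v -3.677 2.353 0.804
v -3.681 2.586 0.651
v -3.766 2.841 0.578
f 2 1 4
f 2 4 3
f 4 1 5
f 4 5 3
f 5 1 6
f 5 6 3
f 6 1 7
f 6 7 3
f 7 1 8
f 7 8 3
f 8 1 9
f 8 9 3
f 9 1 10
f 9 10 3
f 10 1 11
f 10 11 3
f 11 1 12
f 11 12 3
f 12 1 13
f 12 13 3
f 13 1 14
f 13 14 3
f 14 1 2
f 14 2 3
f 16 15 19
f 16 19 17
f 17 19 20
f 17 20 18
f 19 15 21
f 19 21 20
f 20 21 22
f 20 22 18
f 21 15 23
f 21 23 22
f 22 23 24
f 22 24 18
f 23 15 25
f 23 25 24
f 24 25 26
f 24 26 18
f 25 15 27
f 25 27 26
f 26 27 28
f 26 28 18
f 27 15 29
f 27 29 28
f 28 29 30
f 28 30 18
f 29 15 31
f 29 31 30
f 30 31 32
f 30 32 18
f 31 15 33
f 31 33 32
f 32 33 34
f 32 34 18
f 33 15 35
f 33 35 34
f 34 35 36
f 34 36 18
f 35 15 37
f 35 37 36
f 36 37 38
f 36 38 18
f 37 15 39
f 37 39 38
f 38 39 40
f 38 40 18
f 39 15 41
f 39 41 40
f 40 41 42
f 40 42 18
f 41 15 43
f 41 43 42
f 42 43 44
f 42 44 18
f 43 15 16
f 43 16 44
f 44 16 17
f 44 17 18
f 45 82 61
f 82 56 85
f 61 85 50
f 82 85 61
f 45 61 57
f 61 50 62
f 57 62 46
f 61 62 57
f 45 57 66
f 57 46 67
f 66 67 52
f 57 67 66
f 45 66 78
f 66 52 81
f 78 81 55
f 66 81 78
f 45 78 82
f 78 55 86
f 82 86 56
f 78 86 82
f 46 62 73
f 62 50 76
f 73 76 54
f 62 76 73
f 50 85 63
f 85 56 84
f 63 84 49
f 85 84 63
f 56 86 83
f 86 55 79
f 83 79 47
f 86 79 83
f 55 81 80
f 81 52 68
f 80 68 51
f 81 68 80
f 52 67 72
f 67 46 69
f 72 69 53
f 67 69 72
f 48 74 60
f 74 54 75
f 60 75 49
f 74 75 60
f 48 60 58
f 60 49 59
f 58 59 47
f 60 59 58
f 48 58 65
f 58 47 64
f 65 64 51
f 58 64 65
f 48 65 70
f 65 51 71
f 70 71 53
f 65 71 70
f 48 70 74
f 70 53 77
f 74 77 54
f 70 77 74
f 49 75 63
f 75 54 76
f 63 76 50
f 75 76 63
f 47 59 83
f 59 49 84
f 83 84 56
f 59 84 83
f 51 64 80
f 64 47 79
f 80 79 55
f 64 79 80
f 53 71 72
f 71 51 68
f 72 68 52
f 71 68 72
f 54 77 73
f 77 53 69
f 73 69 46
f 77 69 73
f 88 87 90
f 88 90 89
f 90 87 91
f 90 91 89
f 91 87 92
f 91 92 89
f 92 87 93
f 92 93 89
f 93 87 94
f 93 94 89
f 94 87 95
f 94 95 89
f 95 87 96
f 95 96 89
f 96 87 97
f 96 97 89
f 97 87 98
f 97 98 89
f 98 87 99
f 98 99 89
f 99 87 100
f 99 100 89
f 100 87 101
f 100 101 89
f 101 87 102
f 101 102 89
f 102 87 103
f 102 103 89
f 103 87 88
f 103 88 89



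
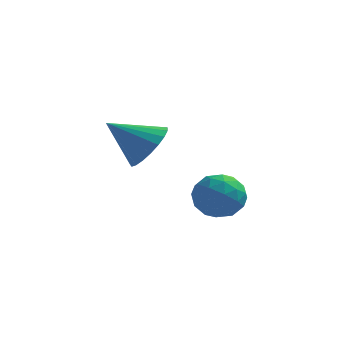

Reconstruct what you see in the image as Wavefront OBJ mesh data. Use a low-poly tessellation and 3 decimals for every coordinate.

v -1.756 3.592 3.12
v -1.138 3.576 3.893
v -3.064 3.228 4.16
v -1.254 3.971 3.885
v -1.457 4.3 3.744
v -1.712 4.507 3.496
v -1.975 4.555 3.182
v -2.199 4.437 2.858
v -2.347 4.173 2.579
v -2.393 3.808 2.394
v -2.328 3.406 2.334
v -2.165 3.036 2.411
v -1.931 2.762 2.61
v -1.666 2.632 2.897
v -1.417 2.667 3.223
v -1.227 2.863 3.531
v -1.128 3.184 3.768
v 0.683 1.07 1.998
v 1.352 1.572 2.312
v 1.248 -0.092 2.648
v 1.917 0.41 2.962
v 1.088 0.525 3.275
v 0.739 1.243 2.873
v 1.861 0.237 2.087
v 1.512 0.955 1.685
v 2.081 1.057 2.367
v 1.603 1.235 3.101
v 0.997 0.245 1.859
v 0.519 0.423 2.593
v 0.968 1.423 2.098
v 1.632 0.057 2.862
v 1.145 0.125 3.046
v 1.538 0.42 3.231
v 0.607 1.23 2.427
v 1.001 1.525 2.612
v 0.846 0.91 3.178
v 1.599 -0.045 2.348
v 1.993 0.25 2.533
v 1.062 1.06 1.729
v 1.455 1.355 1.914
v 1.754 0.57 1.782
v 1.79 1.415 2.315
v 2.122 0.732 2.697
v 2.089 0.63 2.183
v 1.883 1.052 1.947
v 1.509 1.52 2.746
v 1.841 0.837 3.128
v 1.353 0.905 3.312
v 1.148 1.327 3.076
v 1.937 1.217 2.779
v 0.759 0.643 1.832
v 1.091 -0.04 2.214
v 1.452 0.153 1.884
v 1.247 0.575 1.648
v 0.478 0.748 2.263
v 0.81 0.065 2.645
v 0.717 0.428 3.013
v 0.511 0.85 2.777
v 0.663 0.263 2.181
f 2 1 4
f 2 4 3
f 4 1 5
f 4 5 3
f 5 1 6
f 5 6 3
f 6 1 7
f 6 7 3
f 7 1 8
f 7 8 3
f 8 1 9
f 8 9 3
f 9 1 10
f 9 10 3
f 10 1 11
f 10 11 3
f 11 1 12
f 11 12 3
f 12 1 13
f 12 13 3
f 13 1 14
f 13 14 3
f 14 1 15
f 14 15 3
f 15 1 16
f 15 16 3
f 16 1 17
f 16 17 3
f 17 1 2
f 17 2 3
f 18 55 34
f 55 29 58
f 34 58 23
f 55 58 34
f 18 34 30
f 34 23 35
f 30 35 19
f 34 35 30
f 18 30 39
f 30 19 40
f 39 40 25
f 30 40 39
f 18 39 51
f 39 25 54
f 51 54 28
f 39 54 51
f 18 51 55
f 51 28 59
f 55 59 29
f 51 59 55
f 19 35 46
f 35 23 49
f 46 49 27
f 35 49 46
f 23 58 36
f 58 29 57
f 36 57 22
f 58 57 36
f 29 59 56
f 59 28 52
f 56 52 20
f 59 52 56
f 28 54 53
f 54 25 41
f 53 41 24
f 54 41 53
f 25 40 45
f 40 19 42
f 45 42 26
f 40 42 45
f 21 47 33
f 47 27 48
f 33 48 22
f 47 48 33
f 21 33 31
f 33 22 32
f 31 32 20
f 33 32 31
f 21 31 38
f 31 20 37
f 38 37 24
f 31 37 38
f 21 38 43
f 38 24 44
f 43 44 26
f 38 44 43
f 21 43 47
f 43 26 50
f 47 50 27
f 43 50 47
f 22 48 36
f 48 27 49
f 36 49 23
f 48 49 36
f 20 32 56
f 32 22 57
f 56 57 29
f 32 57 56
f 24 37 53
f 37 20 52
f 53 52 28
f 37 52 53
f 26 44 45
f 44 24 41
f 45 41 25
f 44 41 45
f 27 50 46
f 50 26 42
f 46 42 19
f 50 42 46



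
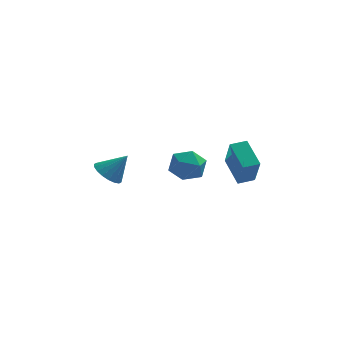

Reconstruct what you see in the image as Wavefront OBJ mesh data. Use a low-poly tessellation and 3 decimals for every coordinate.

v 0.517 -1.699 0.217
v 1.309 -1.17 -0.046
v 1.051 -2.93 -0.654
v 1.843 -2.401 -0.917
v 1.742 -2.708 0.017
v 1.412 -1.948 0.555
v 0.948 -2.152 -1.255
v 0.618 -1.392 -0.717
v 1.576 -1.45 -0.956
v 2.066 -1.794 -0.169
v 0.294 -2.306 -0.531
v 0.784 -2.65 0.256
v -2.664 1.224 -2.835
v -2.031 1.435 -3.393
v -1.696 1.356 -1.685
v -2.185 1.779 -3.303
v -2.434 2.012 -3.121
v -2.728 2.09 -2.881
v -3.01 1.996 -2.633
v -3.224 1.749 -2.425
v -3.326 1.398 -2.298
v -3.298 1.012 -2.277
v -3.144 0.669 -2.367
v -2.895 0.435 -2.55
v -2.601 0.357 -2.789
v -2.319 0.451 -3.037
v -2.105 0.698 -3.246
v -2.003 1.049 -3.372
v 3.598 -0.089 -2.776
v 3.798 -0.951 -1.14
v 3.013 1.274 -1.986
v 3.213 0.411 -0.35
v 4.427 0.229 -2.71
v 4.627 -0.634 -1.074
v 3.842 1.591 -1.92
v 4.042 0.729 -0.284
f 1 12 6
f 1 6 2
f 1 2 8
f 1 8 11
f 1 11 12
f 2 6 10
f 6 12 5
f 12 11 3
f 11 8 7
f 8 2 9
f 4 10 5
f 4 5 3
f 4 3 7
f 4 7 9
f 4 9 10
f 5 10 6
f 3 5 12
f 7 3 11
f 9 7 8
f 10 9 2
f 14 13 16
f 14 16 15
f 16 13 17
f 16 17 15
f 17 13 18
f 17 18 15
f 18 13 19
f 18 19 15
f 19 13 20
f 19 20 15
f 20 13 21
f 20 21 15
f 21 13 22
f 21 22 15
f 22 13 23
f 22 23 15
f 23 13 24
f 23 24 15
f 24 13 25
f 24 25 15
f 25 13 26
f 25 26 15
f 26 13 27
f 26 27 15
f 27 13 28
f 27 28 15
f 28 13 14
f 28 14 15
f 30 32 29
f 33 30 29
f 29 32 31
f 31 33 29
f 30 36 32
f 34 30 33
f 34 36 30
f 32 36 31
f 35 33 31
f 31 36 35
f 35 34 33
f 36 34 35



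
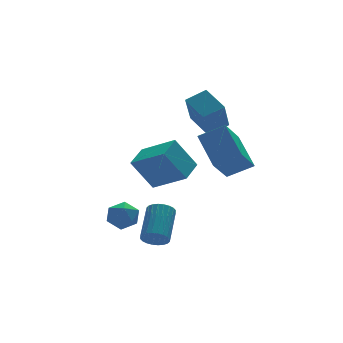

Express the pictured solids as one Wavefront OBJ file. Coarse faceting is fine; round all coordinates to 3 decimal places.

v -1.605 -3.371 -3.507
v -1.061 -3.807 -3.448
v -0.09 -2.445 -2.334
v -0.635 -2.009 -2.393
v -0.995 -3.669 -3.675
v -0.024 -2.307 -2.561
v -1.021 -3.486 -3.875
v -0.051 -2.123 -2.761
v -1.137 -3.286 -4.02
v -0.166 -1.923 -2.906
v -1.324 -3.098 -4.087
v -0.353 -1.735 -2.973
v -1.554 -2.952 -4.065
v -0.583 -1.589 -2.951
v -1.791 -2.87 -3.958
v -0.821 -1.507 -2.844
v -2.001 -2.864 -3.783
v -1.03 -1.501 -2.669
v -2.15 -2.935 -3.566
v -1.179 -1.573 -2.452
v -2.216 -3.073 -3.339
v -1.245 -1.711 -2.225
v -2.189 -3.257 -3.139
v -1.219 -1.894 -2.025
v -2.074 -3.457 -2.994
v -1.103 -2.094 -1.88
v -1.887 -3.645 -2.927
v -0.916 -2.282 -1.813
v -1.657 -3.791 -2.949
v -0.686 -2.428 -1.835
v -1.419 -3.873 -3.056
v -0.449 -2.51 -1.942
v -1.21 -3.879 -3.231
v -0.239 -2.516 -2.117
v 3.329 -1.028 -1.36
v 2.105 -1.966 -0.009
v 3.384 0.738 -0.084
v 2.16 -0.199 1.267
v 4.54 -1.581 -0.647
v 3.316 -2.518 0.704
v 4.595 0.186 0.629
v 3.371 -0.752 1.98
v -2.574 -0.937 -2.419
v -1.792 -1.312 -2.519
v -3.188 -2.208 -2.441
v -2.406 -2.583 -2.541
v -2.612 -2.198 -1.786
v -2.232 -1.412 -1.772
v -2.748 -2.108 -3.188
v -2.368 -1.322 -3.174
v -1.9 -2.036 -2.994
v -1.816 -2.092 -2.128
v -3.164 -1.428 -2.832
v -3.08 -1.484 -1.966
v 2.856 0.554 2.143
v 3.988 0.524 2.649
v 2.575 1.97 2.856
v 3.706 1.94 3.362
v 3.654 1.58 0.418
v 4.785 1.55 0.924
v 3.372 2.996 1.131
v 4.504 2.966 1.637
v -2.382 -2.419 1.179
v -1.383 -3.879 2.155
v -1.384 -1.512 1.515
v -0.385 -2.971 2.491
v -1.455 -2.849 -0.411
v -0.456 -4.308 0.565
v -0.457 -1.941 -0.075
v 0.542 -3.401 0.901
f 2 1 5
f 2 5 3
f 3 5 6
f 3 6 4
f 5 1 7
f 5 7 6
f 6 7 8
f 6 8 4
f 7 1 9
f 7 9 8
f 8 9 10
f 8 10 4
f 9 1 11
f 9 11 10
f 10 11 12
f 10 12 4
f 11 1 13
f 11 13 12
f 12 13 14
f 12 14 4
f 13 1 15
f 13 15 14
f 14 15 16
f 14 16 4
f 15 1 17
f 15 17 16
f 16 17 18
f 16 18 4
f 17 1 19
f 17 19 18
f 18 19 20
f 18 20 4
f 19 1 21
f 19 21 20
f 20 21 22
f 20 22 4
f 21 1 23
f 21 23 22
f 22 23 24
f 22 24 4
f 23 1 25
f 23 25 24
f 24 25 26
f 24 26 4
f 25 1 27
f 25 27 26
f 26 27 28
f 26 28 4
f 27 1 29
f 27 29 28
f 28 29 30
f 28 30 4
f 29 1 31
f 29 31 30
f 30 31 32
f 30 32 4
f 31 1 33
f 31 33 32
f 32 33 34
f 32 34 4
f 33 1 2
f 33 2 34
f 34 2 3
f 34 3 4
f 36 38 35
f 39 36 35
f 35 38 37
f 37 39 35
f 36 42 38
f 40 36 39
f 40 42 36
f 38 42 37
f 41 39 37
f 37 42 41
f 41 40 39
f 42 40 41
f 43 54 48
f 43 48 44
f 43 44 50
f 43 50 53
f 43 53 54
f 44 48 52
f 48 54 47
f 54 53 45
f 53 50 49
f 50 44 51
f 46 52 47
f 46 47 45
f 46 45 49
f 46 49 51
f 46 51 52
f 47 52 48
f 45 47 54
f 49 45 53
f 51 49 50
f 52 51 44
f 56 58 55
f 59 56 55
f 55 58 57
f 57 59 55
f 56 62 58
f 60 56 59
f 60 62 56
f 58 62 57
f 61 59 57
f 57 62 61
f 61 60 59
f 62 60 61
f 64 66 63
f 67 64 63
f 63 66 65
f 65 67 63
f 64 70 66
f 68 64 67
f 68 70 64
f 66 70 65
f 69 67 65
f 65 70 69
f 69 68 67
f 70 68 69



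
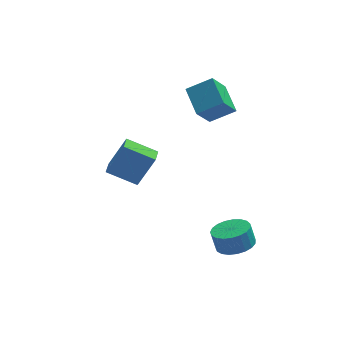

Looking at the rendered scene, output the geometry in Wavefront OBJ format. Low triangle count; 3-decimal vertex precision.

v -5.121 0.149 1.423
v -4.274 0.211 3.122
v -4.919 0.923 1.294
v -4.073 0.985 2.994
v -3.727 -0.325 0.746
v -2.881 -0.263 2.446
v -3.526 0.449 0.618
v -2.679 0.511 2.317
v -0.646 2.587 3.046
v 0.616 2.568 3.74
v -0.971 4.032 3.677
v 0.291 4.013 4.371
v 0.089 3.327 1.729
v 1.351 3.308 2.423
v -0.236 4.772 2.36
v 1.026 4.753 3.054
v 0.58 -2.064 -2.59
v 1.414 -1.614 -2.524
v 1.195 -1.347 -1.565
v 0.36 -1.796 -1.63
v 1.177 -1.328 -2.658
v 0.958 -1.061 -1.699
v 0.837 -1.169 -2.78
v 0.617 -0.902 -1.821
v 0.452 -1.165 -2.869
v 0.232 -0.898 -1.91
v 0.089 -1.316 -2.91
v -0.13 -1.049 -1.95
v -0.189 -1.596 -2.896
v -0.408 -1.329 -1.936
v -0.334 -1.957 -2.828
v -0.553 -1.69 -1.868
v -0.321 -2.337 -2.719
v -0.54 -2.07 -1.76
v -0.152 -2.669 -2.588
v -0.371 -2.402 -1.629
v 0.143 -2.897 -2.458
v -0.076 -2.63 -1.498
v 0.514 -2.98 -2.35
v 0.294 -2.713 -1.39
v 0.896 -2.905 -2.283
v 0.677 -2.638 -1.324
v 1.223 -2.685 -2.27
v 1.004 -2.418 -1.31
v 1.439 -2.357 -2.312
v 1.22 -2.09 -1.352
v 1.507 -1.978 -2.402
v 1.288 -1.711 -1.442
f 2 4 1
f 5 2 1
f 1 4 3
f 3 5 1
f 2 8 4
f 6 2 5
f 6 8 2
f 4 8 3
f 7 5 3
f 3 8 7
f 7 6 5
f 8 6 7
f 10 12 9
f 13 10 9
f 9 12 11
f 11 13 9
f 10 16 12
f 14 10 13
f 14 16 10
f 12 16 11
f 15 13 11
f 11 16 15
f 15 14 13
f 16 14 15
f 18 17 21
f 18 21 19
f 19 21 22
f 19 22 20
f 21 17 23
f 21 23 22
f 22 23 24
f 22 24 20
f 23 17 25
f 23 25 24
f 24 25 26
f 24 26 20
f 25 17 27
f 25 27 26
f 26 27 28
f 26 28 20
f 27 17 29
f 27 29 28
f 28 29 30
f 28 30 20
f 29 17 31
f 29 31 30
f 30 31 32
f 30 32 20
f 31 17 33
f 31 33 32
f 32 33 34
f 32 34 20
f 33 17 35
f 33 35 34
f 34 35 36
f 34 36 20
f 35 17 37
f 35 37 36
f 36 37 38
f 36 38 20
f 37 17 39
f 37 39 38
f 38 39 40
f 38 40 20
f 39 17 41
f 39 41 40
f 40 41 42
f 40 42 20
f 41 17 43
f 41 43 42
f 42 43 44
f 42 44 20
f 43 17 45
f 43 45 44
f 44 45 46
f 44 46 20
f 45 17 47
f 45 47 46
f 46 47 48
f 46 48 20
f 47 17 18
f 47 18 48
f 48 18 19
f 48 19 20



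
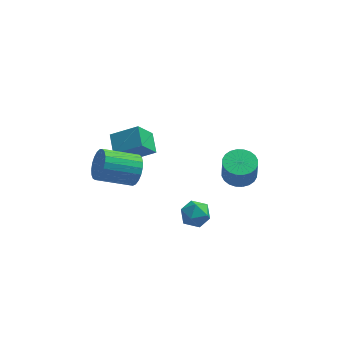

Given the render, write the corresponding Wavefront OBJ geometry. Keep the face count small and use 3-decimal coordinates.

v -0.858 0.408 -2.669
v -0.381 0.996 -2.683
v -0.059 -0.256 -3.317
v 0.418 0.332 -3.331
v 0.285 -0.032 -2.681
v -0.209 0.378 -2.28
v -0.231 0.362 -3.72
v -0.725 0.772 -3.319
v 0.007 0.967 -3.332
v 0.325 0.724 -2.69
v -0.765 0.016 -3.31
v -0.447 -0.227 -2.668
v -2.813 0.465 0.301
v -2.515 0.037 0.895
v -4.109 -0.133 1.572
v -4.407 0.295 0.979
v -2.497 0.342 1.015
v -4.091 0.172 1.692
v -2.533 0.668 1.011
v -4.127 0.499 1.689
v -2.618 0.96 0.885
v -4.211 0.79 1.562
v -2.736 1.165 0.658
v -4.33 0.996 1.335
v -2.868 1.25 0.369
v -4.462 1.08 1.047
v -2.99 1.199 0.069
v -4.584 1.029 0.746
v -3.082 1.021 -0.192
v -4.676 0.851 0.486
v -3.127 0.746 -0.367
v -4.721 0.577 0.311
v -3.118 0.423 -0.426
v -4.712 0.254 0.251
v -3.056 0.108 -0.36
v -4.65 -0.062 0.317
v -2.952 -0.146 -0.179
v -4.546 -0.316 0.498
v -2.825 -0.295 0.084
v -4.418 -0.464 0.762
v -2.695 -0.312 0.386
v -4.289 -0.481 1.063
v -2.585 -0.195 0.672
v -4.179 -0.364 1.35
v -3.127 3.165 -1.877
v -3.775 2.613 -0.753
v -3.27 4.165 -1.468
v -3.918 3.613 -0.344
v -1.862 3.067 -1.196
v -2.51 2.515 -0.072
v -2.005 4.067 -0.787
v -2.653 3.515 0.337
v 1.867 2.892 -2.797
v 2.648 2.682 -2.836
v 2.654 2.497 -1.721
v 1.873 2.708 -1.683
v 2.671 2.993 -2.785
v 2.677 2.808 -1.67
v 2.571 3.289 -2.735
v 2.577 3.104 -1.621
v 2.364 3.524 -2.695
v 2.369 3.34 -1.581
v 2.081 3.663 -2.671
v 2.087 3.479 -1.556
v 1.766 3.685 -2.666
v 1.771 3.5 -1.551
v 1.466 3.586 -2.68
v 1.472 3.402 -1.566
v 1.227 3.382 -2.713
v 1.233 3.197 -1.598
v 1.086 3.103 -2.759
v 1.092 2.918 -1.644
v 1.063 2.792 -2.81
v 1.069 2.607 -1.695
v 1.163 2.496 -2.859
v 1.169 2.311 -1.745
v 1.371 2.26 -2.899
v 1.376 2.076 -1.785
v 1.653 2.121 -2.924
v 1.659 1.937 -1.809
v 1.969 2.1 -2.929
v 1.974 1.915 -1.814
v 2.268 2.198 -2.914
v 2.274 2.014 -1.8
v 2.507 2.403 -2.882
v 2.513 2.218 -1.767
f 1 12 6
f 1 6 2
f 1 2 8
f 1 8 11
f 1 11 12
f 2 6 10
f 6 12 5
f 12 11 3
f 11 8 7
f 8 2 9
f 4 10 5
f 4 5 3
f 4 3 7
f 4 7 9
f 4 9 10
f 5 10 6
f 3 5 12
f 7 3 11
f 9 7 8
f 10 9 2
f 14 13 17
f 14 17 15
f 15 17 18
f 15 18 16
f 17 13 19
f 17 19 18
f 18 19 20
f 18 20 16
f 19 13 21
f 19 21 20
f 20 21 22
f 20 22 16
f 21 13 23
f 21 23 22
f 22 23 24
f 22 24 16
f 23 13 25
f 23 25 24
f 24 25 26
f 24 26 16
f 25 13 27
f 25 27 26
f 26 27 28
f 26 28 16
f 27 13 29
f 27 29 28
f 28 29 30
f 28 30 16
f 29 13 31
f 29 31 30
f 30 31 32
f 30 32 16
f 31 13 33
f 31 33 32
f 32 33 34
f 32 34 16
f 33 13 35
f 33 35 34
f 34 35 36
f 34 36 16
f 35 13 37
f 35 37 36
f 36 37 38
f 36 38 16
f 37 13 39
f 37 39 38
f 38 39 40
f 38 40 16
f 39 13 41
f 39 41 40
f 40 41 42
f 40 42 16
f 41 13 43
f 41 43 42
f 42 43 44
f 42 44 16
f 43 13 14
f 43 14 44
f 44 14 15
f 44 15 16
f 46 48 45
f 49 46 45
f 45 48 47
f 47 49 45
f 46 52 48
f 50 46 49
f 50 52 46
f 48 52 47
f 51 49 47
f 47 52 51
f 51 50 49
f 52 50 51
f 54 53 57
f 54 57 55
f 55 57 58
f 55 58 56
f 57 53 59
f 57 59 58
f 58 59 60
f 58 60 56
f 59 53 61
f 59 61 60
f 60 61 62
f 60 62 56
f 61 53 63
f 61 63 62
f 62 63 64
f 62 64 56
f 63 53 65
f 63 65 64
f 64 65 66
f 64 66 56
f 65 53 67
f 65 67 66
f 66 67 68
f 66 68 56
f 67 53 69
f 67 69 68
f 68 69 70
f 68 70 56
f 69 53 71
f 69 71 70
f 70 71 72
f 70 72 56
f 71 53 73
f 71 73 72
f 72 73 74
f 72 74 56
f 73 53 75
f 73 75 74
f 74 75 76
f 74 76 56
f 75 53 77
f 75 77 76
f 76 77 78
f 76 78 56
f 77 53 79
f 77 79 78
f 78 79 80
f 78 80 56
f 79 53 81
f 79 81 80
f 80 81 82
f 80 82 56
f 81 53 83
f 81 83 82
f 82 83 84
f 82 84 56
f 83 53 85
f 83 85 84
f 84 85 86
f 84 86 56
f 85 53 54
f 85 54 86
f 86 54 55
f 86 55 56



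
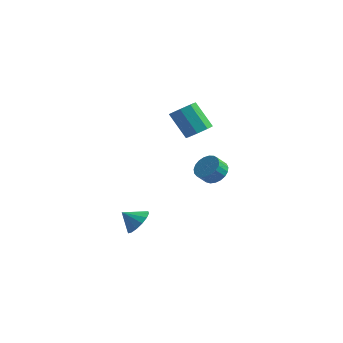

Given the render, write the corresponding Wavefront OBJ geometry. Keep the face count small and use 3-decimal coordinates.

v 0.122 -0.03 3.129
v 0.827 0.438 3.625
v -0.518 0.657 5.327
v -1.222 0.19 4.831
v 0.398 0.906 3.226
v -0.947 1.125 4.928
v -0.192 0.826 2.77
v -1.537 1.045 4.472
v -0.598 0.245 2.524
v -1.943 0.464 4.226
v -0.582 -0.497 2.633
v -1.927 -0.278 4.335
v -0.153 -0.965 3.032
v -1.498 -0.746 4.734
v 0.437 -0.885 3.488
v -0.908 -0.666 5.19
v 0.843 -0.304 3.734
v -0.502 -0.085 5.436
v 0.608 1.31 -1.099
v 1.332 0.646 -1.285
v 0.977 0.046 -0.527
v 0.252 0.71 -0.341
v 1.512 0.894 -1.004
v 1.157 0.294 -0.246
v 1.536 1.214 -0.74
v 1.181 0.614 0.018
v 1.399 1.551 -0.538
v 1.044 0.951 0.221
v 1.126 1.846 -0.432
v 0.77 1.246 0.326
v 0.763 2.048 -0.442
v 0.407 1.448 0.316
v 0.373 2.123 -0.566
v 0.017 1.523 0.192
v 0.023 2.057 -0.782
v -0.332 1.457 -0.024
v -0.225 1.862 -1.053
v -0.58 1.262 -0.294
v -0.329 1.571 -1.331
v -0.685 0.972 -0.573
v -0.272 1.236 -1.57
v -0.627 0.636 -0.812
v -0.062 0.913 -1.727
v -0.417 0.313 -0.969
v 0.264 0.659 -1.776
v -0.092 0.059 -1.017
v 0.649 0.517 -1.707
v 0.293 -0.083 -0.949
v 1.026 0.513 -1.534
v 0.671 -0.087 -0.775
v -2.597 -3.12 -4.377
v -1.849 -3.314 -3.622
v -3.563 -3.52 -3.523
v -2 -2.781 -3.544
v -2.31 -2.339 -3.689
v -2.698 -2.107 -4.018
v -3.058 -2.146 -4.443
v -3.295 -2.446 -4.851
v -3.345 -2.927 -5.132
v -3.194 -3.46 -5.211
v -2.884 -3.901 -5.066
v -2.496 -4.134 -4.737
v -2.136 -4.095 -4.311
v -1.899 -3.795 -3.903
f 2 1 5
f 2 5 3
f 3 5 6
f 3 6 4
f 5 1 7
f 5 7 6
f 6 7 8
f 6 8 4
f 7 1 9
f 7 9 8
f 8 9 10
f 8 10 4
f 9 1 11
f 9 11 10
f 10 11 12
f 10 12 4
f 11 1 13
f 11 13 12
f 12 13 14
f 12 14 4
f 13 1 15
f 13 15 14
f 14 15 16
f 14 16 4
f 15 1 17
f 15 17 16
f 16 17 18
f 16 18 4
f 17 1 2
f 17 2 18
f 18 2 3
f 18 3 4
f 20 19 23
f 20 23 21
f 21 23 24
f 21 24 22
f 23 19 25
f 23 25 24
f 24 25 26
f 24 26 22
f 25 19 27
f 25 27 26
f 26 27 28
f 26 28 22
f 27 19 29
f 27 29 28
f 28 29 30
f 28 30 22
f 29 19 31
f 29 31 30
f 30 31 32
f 30 32 22
f 31 19 33
f 31 33 32
f 32 33 34
f 32 34 22
f 33 19 35
f 33 35 34
f 34 35 36
f 34 36 22
f 35 19 37
f 35 37 36
f 36 37 38
f 36 38 22
f 37 19 39
f 37 39 38
f 38 39 40
f 38 40 22
f 39 19 41
f 39 41 40
f 40 41 42
f 40 42 22
f 41 19 43
f 41 43 42
f 42 43 44
f 42 44 22
f 43 19 45
f 43 45 44
f 44 45 46
f 44 46 22
f 45 19 47
f 45 47 46
f 46 47 48
f 46 48 22
f 47 19 49
f 47 49 48
f 48 49 50
f 48 50 22
f 49 19 20
f 49 20 50
f 50 20 21
f 50 21 22
f 52 51 54
f 52 54 53
f 54 51 55
f 54 55 53
f 55 51 56
f 55 56 53
f 56 51 57
f 56 57 53
f 57 51 58
f 57 58 53
f 58 51 59
f 58 59 53
f 59 51 60
f 59 60 53
f 60 51 61
f 60 61 53
f 61 51 62
f 61 62 53
f 62 51 63
f 62 63 53
f 63 51 64
f 63 64 53
f 64 51 52
f 64 52 53



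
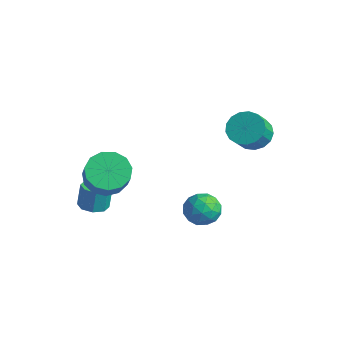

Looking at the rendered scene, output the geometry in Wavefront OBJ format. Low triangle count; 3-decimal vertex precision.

v 2.014 3.72 1.645
v 2.777 3.603 1.289
v 3.069 2.863 2.16
v 2.306 2.98 2.515
v 2.833 3.919 1.538
v 3.126 3.179 2.409
v 2.702 4.19 1.813
v 2.995 3.45 2.683
v 2.413 4.353 2.048
v 2.706 3.612 2.919
v 2.032 4.371 2.191
v 2.325 3.63 3.062
v 1.648 4.24 2.209
v 1.941 3.499 3.08
v 1.347 3.99 2.098
v 1.64 3.249 2.969
v 1.199 3.678 1.882
v 1.491 2.937 2.753
v 1.237 3.376 1.613
v 1.53 2.635 2.484
v 1.454 3.153 1.35
v 1.746 2.412 2.221
v 1.798 3.059 1.155
v 2.091 2.319 2.026
v 2.192 3.118 1.072
v 2.485 2.377 1.943
v 2.545 3.314 1.12
v 2.838 2.574 1.991
v 2.439 0.36 -0.209
v 2.825 0.792 -0.804
v 3.275 -0.672 -0.416
v 3.661 -0.24 -1.011
v 3.731 -0.008 -0.216
v 3.215 0.63 -0.089
v 2.885 -0.51 -1.131
v 2.369 0.128 -1.004
v 3.101 0.254 -1.374
v 3.624 0.565 -0.808
v 2.476 -0.445 -0.412
v 2.999 -0.134 0.154
v 2.559 0.667 -0.489
v 3.541 -0.547 -0.731
v 3.583 -0.41 -0.264
v 3.81 -0.156 -0.614
v 2.788 0.571 -0.068
v 3.015 0.825 -0.418
v 3.547 0.355 -0.072
v 3.085 -0.705 -0.802
v 3.312 -0.451 -1.152
v 2.29 0.276 -0.606
v 2.517 0.53 -0.956
v 2.553 -0.235 -1.148
v 2.948 0.605 -1.173
v 3.439 -0.002 -1.295
v 2.983 -0.161 -1.366
v 2.68 0.214 -1.291
v 3.256 0.787 -0.841
v 3.747 0.18 -0.962
v 3.788 0.317 -0.495
v 3.485 0.692 -0.42
v 3.418 0.471 -1.176
v 2.353 -0.06 -0.258
v 2.844 -0.667 -0.379
v 2.615 -0.572 -0.8
v 2.312 -0.197 -0.725
v 2.661 0.122 0.075
v 3.152 -0.485 -0.047
v 3.42 -0.094 0.071
v 3.117 0.281 0.146
v 2.682 -0.351 -0.044
v -2.366 -1.309 -3.117
v -1.689 -1.249 -3.101
v -1.737 -1.011 -1.987
v -2.414 -1.071 -2.003
v -1.926 -0.798 -3.207
v -1.974 -0.561 -2.093
v -2.421 -0.646 -3.261
v -2.469 -0.409 -2.147
v -2.884 -0.883 -3.23
v -2.932 -0.645 -2.116
v -3.043 -1.369 -3.133
v -3.091 -1.131 -2.019
v -2.806 -1.819 -3.027
v -2.854 -1.582 -1.913
v -2.311 -1.971 -2.973
v -2.359 -1.734 -1.859
v -1.848 -1.735 -3.004
v -1.896 -1.497 -1.89
v -1.721 -1.097 -0.929
v -1.116 -1.58 -1.547
v -0.375 -2.005 -0.489
v -0.979 -1.523 0.129
v -0.905 -1.067 -1.489
v -0.163 -1.493 -0.431
v -0.952 -0.564 -1.253
v -0.211 -0.989 -0.195
v -1.244 -0.23 -0.914
v -0.502 -0.655 0.143
v -1.687 -0.171 -0.58
v -0.945 -0.597 0.477
v -2.14 -0.407 -0.357
v -1.399 -0.832 0.701
v -2.461 -0.861 -0.315
v -1.719 -1.287 0.743
v -2.546 -1.391 -0.468
v -1.805 -1.816 0.59
v -2.37 -1.827 -0.768
v -1.628 -2.253 0.29
v -1.987 -2.032 -1.118
v -1.246 -2.457 -0.06
v -1.52 -1.94 -1.409
v -0.778 -2.365 -0.351
f 2 1 5
f 2 5 3
f 3 5 6
f 3 6 4
f 5 1 7
f 5 7 6
f 6 7 8
f 6 8 4
f 7 1 9
f 7 9 8
f 8 9 10
f 8 10 4
f 9 1 11
f 9 11 10
f 10 11 12
f 10 12 4
f 11 1 13
f 11 13 12
f 12 13 14
f 12 14 4
f 13 1 15
f 13 15 14
f 14 15 16
f 14 16 4
f 15 1 17
f 15 17 16
f 16 17 18
f 16 18 4
f 17 1 19
f 17 19 18
f 18 19 20
f 18 20 4
f 19 1 21
f 19 21 20
f 20 21 22
f 20 22 4
f 21 1 23
f 21 23 22
f 22 23 24
f 22 24 4
f 23 1 25
f 23 25 24
f 24 25 26
f 24 26 4
f 25 1 27
f 25 27 26
f 26 27 28
f 26 28 4
f 27 1 2
f 27 2 28
f 28 2 3
f 28 3 4
f 29 66 45
f 66 40 69
f 45 69 34
f 66 69 45
f 29 45 41
f 45 34 46
f 41 46 30
f 45 46 41
f 29 41 50
f 41 30 51
f 50 51 36
f 41 51 50
f 29 50 62
f 50 36 65
f 62 65 39
f 50 65 62
f 29 62 66
f 62 39 70
f 66 70 40
f 62 70 66
f 30 46 57
f 46 34 60
f 57 60 38
f 46 60 57
f 34 69 47
f 69 40 68
f 47 68 33
f 69 68 47
f 40 70 67
f 70 39 63
f 67 63 31
f 70 63 67
f 39 65 64
f 65 36 52
f 64 52 35
f 65 52 64
f 36 51 56
f 51 30 53
f 56 53 37
f 51 53 56
f 32 58 44
f 58 38 59
f 44 59 33
f 58 59 44
f 32 44 42
f 44 33 43
f 42 43 31
f 44 43 42
f 32 42 49
f 42 31 48
f 49 48 35
f 42 48 49
f 32 49 54
f 49 35 55
f 54 55 37
f 49 55 54
f 32 54 58
f 54 37 61
f 58 61 38
f 54 61 58
f 33 59 47
f 59 38 60
f 47 60 34
f 59 60 47
f 31 43 67
f 43 33 68
f 67 68 40
f 43 68 67
f 35 48 64
f 48 31 63
f 64 63 39
f 48 63 64
f 37 55 56
f 55 35 52
f 56 52 36
f 55 52 56
f 38 61 57
f 61 37 53
f 57 53 30
f 61 53 57
f 72 71 75
f 72 75 73
f 73 75 76
f 73 76 74
f 75 71 77
f 75 77 76
f 76 77 78
f 76 78 74
f 77 71 79
f 77 79 78
f 78 79 80
f 78 80 74
f 79 71 81
f 79 81 80
f 80 81 82
f 80 82 74
f 81 71 83
f 81 83 82
f 82 83 84
f 82 84 74
f 83 71 85
f 83 85 84
f 84 85 86
f 84 86 74
f 85 71 87
f 85 87 86
f 86 87 88
f 86 88 74
f 87 71 72
f 87 72 88
f 88 72 73
f 88 73 74
f 90 89 93
f 90 93 91
f 91 93 94
f 91 94 92
f 93 89 95
f 93 95 94
f 94 95 96
f 94 96 92
f 95 89 97
f 95 97 96
f 96 97 98
f 96 98 92
f 97 89 99
f 97 99 98
f 98 99 100
f 98 100 92
f 99 89 101
f 99 101 100
f 100 101 102
f 100 102 92
f 101 89 103
f 101 103 102
f 102 103 104
f 102 104 92
f 103 89 105
f 103 105 104
f 104 105 106
f 104 106 92
f 105 89 107
f 105 107 106
f 106 107 108
f 106 108 92
f 107 89 109
f 107 109 108
f 108 109 110
f 108 110 92
f 109 89 111
f 109 111 110
f 110 111 112
f 110 112 92
f 111 89 90
f 111 90 112
f 112 90 91
f 112 91 92

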